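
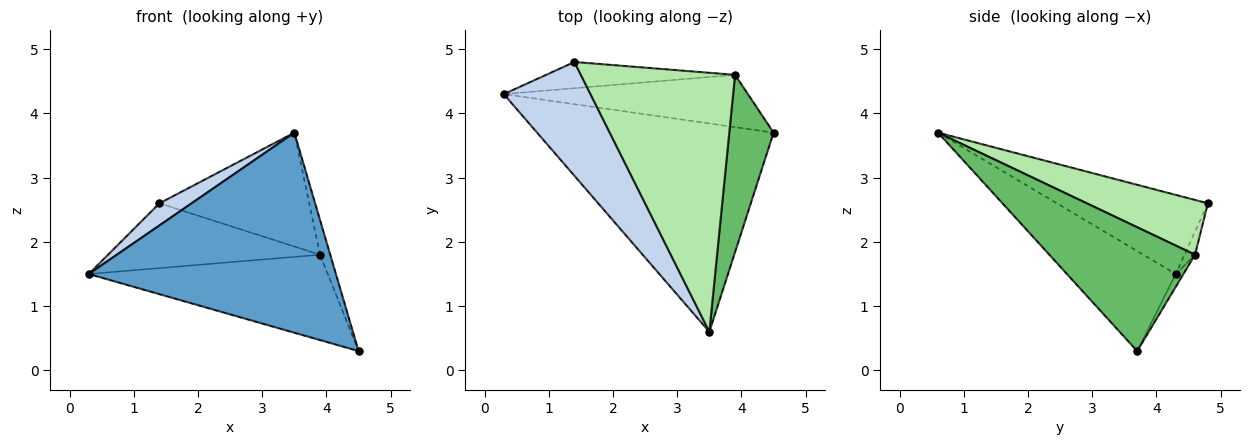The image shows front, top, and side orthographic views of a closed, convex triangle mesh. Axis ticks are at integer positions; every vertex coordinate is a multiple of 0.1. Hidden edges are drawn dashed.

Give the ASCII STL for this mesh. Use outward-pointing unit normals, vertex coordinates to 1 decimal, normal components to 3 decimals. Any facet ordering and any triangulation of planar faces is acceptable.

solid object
 facet normal -0.292 -0.663 -0.690
  outer loop
   vertex 3.5 0.6 3.7
   vertex 0.3 4.3 1.5
   vertex 4.5 3.7 0.3
  endloop
 endfacet
 facet normal -0.667 -0.142 0.731
  outer loop
   vertex 1.4 4.8 2.6
   vertex 0.3 4.3 1.5
   vertex 3.5 0.6 3.7
  endloop
 endfacet
 facet normal -0.027 0.852 -0.522
  outer loop
   vertex 3.9 4.6 1.8
   vertex 4.5 3.7 0.3
   vertex 0.3 4.3 1.5
  endloop
 endfacet
 facet normal -0.046 0.926 -0.375
  outer loop
   vertex 3.9 4.6 1.8
   vertex 0.3 4.3 1.5
   vertex 1.4 4.8 2.6
  endloop
 endfacet
 facet normal 0.939 0.066 0.336
  outer loop
   vertex 3.9 4.6 1.8
   vertex 3.5 0.6 3.7
   vertex 4.5 3.7 0.3
  endloop
 endfacet
 facet normal 0.309 0.383 0.871
  outer loop
   vertex 3.9 4.6 1.8
   vertex 1.4 4.8 2.6
   vertex 3.5 0.6 3.7
  endloop
 endfacet
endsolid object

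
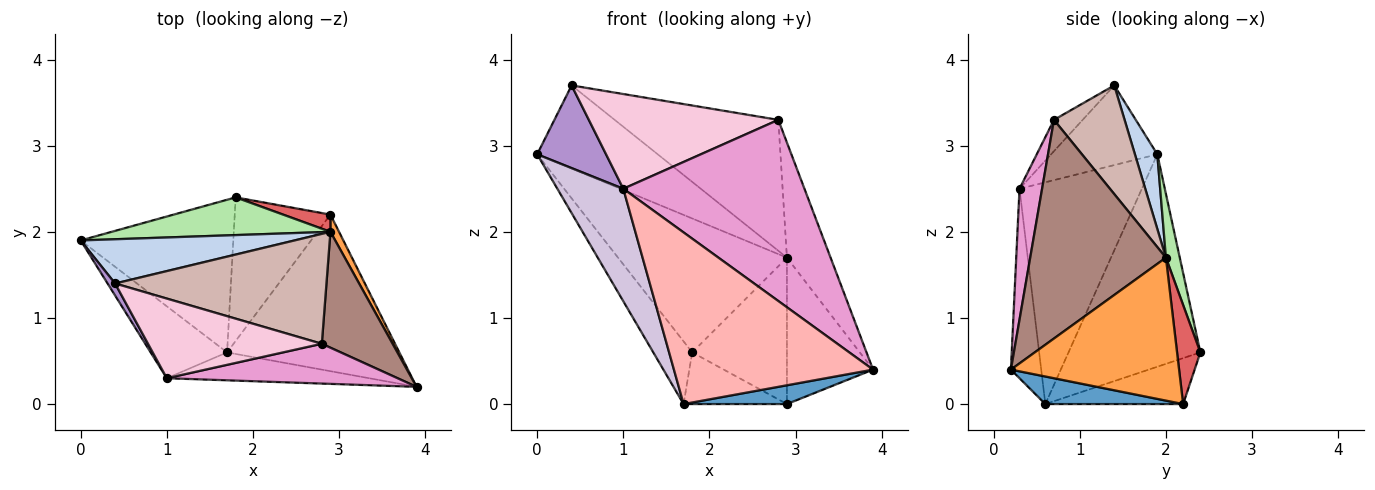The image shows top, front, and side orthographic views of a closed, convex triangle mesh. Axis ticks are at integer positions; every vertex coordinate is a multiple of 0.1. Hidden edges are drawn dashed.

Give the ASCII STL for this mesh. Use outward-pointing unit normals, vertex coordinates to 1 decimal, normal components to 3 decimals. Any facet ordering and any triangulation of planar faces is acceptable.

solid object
 facet normal 0.157 -0.118 -0.981
  outer loop
   vertex 1.7 0.6 0.0
   vertex 2.9 2.2 0.0
   vertex 3.9 0.2 0.4
  endloop
 endfacet
 facet normal 0.162 0.871 0.464
  outer loop
   vertex 2.9 2.0 1.7
   vertex 0.0 1.9 2.9
   vertex 0.4 1.4 3.7
  endloop
 endfacet
 facet normal 0.889 0.455 0.054
  outer loop
   vertex 2.9 2.0 1.7
   vertex 3.9 0.2 0.4
   vertex 2.9 2.2 0.0
  endloop
 endfacet
 facet normal -0.790 0.233 -0.567
  outer loop
   vertex 1.8 2.4 0.6
   vertex 1.7 0.6 0.0
   vertex 0.0 1.9 2.9
  endloop
 endfacet
 facet normal -0.412 0.309 -0.857
  outer loop
   vertex 1.8 2.4 0.6
   vertex 2.9 2.2 0.0
   vertex 1.7 0.6 0.0
  endloop
 endfacet
 facet normal 0.079 0.960 0.270
  outer loop
   vertex 1.8 2.4 0.6
   vertex 0.0 1.9 2.9
   vertex 2.9 2.0 1.7
  endloop
 endfacet
 facet normal 0.237 0.965 0.114
  outer loop
   vertex 1.8 2.4 0.6
   vertex 2.9 2.0 1.7
   vertex 2.9 2.2 0.0
  endloop
 endfacet
 facet normal -0.149 -0.976 -0.159
  outer loop
   vertex 1.0 0.3 2.5
   vertex 1.7 0.6 0.0
   vertex 3.9 0.2 0.4
  endloop
 endfacet
 facet normal -0.836 -0.542 0.079
  outer loop
   vertex 1.0 0.3 2.5
   vertex 0.4 1.4 3.7
   vertex 0.0 1.9 2.9
  endloop
 endfacet
 facet normal -0.842 -0.454 -0.290
  outer loop
   vertex 1.0 0.3 2.5
   vertex 0.0 1.9 2.9
   vertex 1.7 0.6 0.0
  endloop
 endfacet
 facet normal 0.910 0.293 0.295
  outer loop
   vertex 2.8 0.7 3.3
   vertex 3.9 0.2 0.4
   vertex 2.9 2.0 1.7
  endloop
 endfacet
 facet normal 0.314 0.727 0.610
  outer loop
   vertex 2.8 0.7 3.3
   vertex 2.9 2.0 1.7
   vertex 0.4 1.4 3.7
  endloop
 endfacet
 facet normal 0.121 -0.970 0.213
  outer loop
   vertex 2.8 0.7 3.3
   vertex 1.0 0.3 2.5
   vertex 3.9 0.2 0.4
  endloop
 endfacet
 facet normal -0.115 -0.760 0.639
  outer loop
   vertex 2.8 0.7 3.3
   vertex 0.4 1.4 3.7
   vertex 1.0 0.3 2.5
  endloop
 endfacet
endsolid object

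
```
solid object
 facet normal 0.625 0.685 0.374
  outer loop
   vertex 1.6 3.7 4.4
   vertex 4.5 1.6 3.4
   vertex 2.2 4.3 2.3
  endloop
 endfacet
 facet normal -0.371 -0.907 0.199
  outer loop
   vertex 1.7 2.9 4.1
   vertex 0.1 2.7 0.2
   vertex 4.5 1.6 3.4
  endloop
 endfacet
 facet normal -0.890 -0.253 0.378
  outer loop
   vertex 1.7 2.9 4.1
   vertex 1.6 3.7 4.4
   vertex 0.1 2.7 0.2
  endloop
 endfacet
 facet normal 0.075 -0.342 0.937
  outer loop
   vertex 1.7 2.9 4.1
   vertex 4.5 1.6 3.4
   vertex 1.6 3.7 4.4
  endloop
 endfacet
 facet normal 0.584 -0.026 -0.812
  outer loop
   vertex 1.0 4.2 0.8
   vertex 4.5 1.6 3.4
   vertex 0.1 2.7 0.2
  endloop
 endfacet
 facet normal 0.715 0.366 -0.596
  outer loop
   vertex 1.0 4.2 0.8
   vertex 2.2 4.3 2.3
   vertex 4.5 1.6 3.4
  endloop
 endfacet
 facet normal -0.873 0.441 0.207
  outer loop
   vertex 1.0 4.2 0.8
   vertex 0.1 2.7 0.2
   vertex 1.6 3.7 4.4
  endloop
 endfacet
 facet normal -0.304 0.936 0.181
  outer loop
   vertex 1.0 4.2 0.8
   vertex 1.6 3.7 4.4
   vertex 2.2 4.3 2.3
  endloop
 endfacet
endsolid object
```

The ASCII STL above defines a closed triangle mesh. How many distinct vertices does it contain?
6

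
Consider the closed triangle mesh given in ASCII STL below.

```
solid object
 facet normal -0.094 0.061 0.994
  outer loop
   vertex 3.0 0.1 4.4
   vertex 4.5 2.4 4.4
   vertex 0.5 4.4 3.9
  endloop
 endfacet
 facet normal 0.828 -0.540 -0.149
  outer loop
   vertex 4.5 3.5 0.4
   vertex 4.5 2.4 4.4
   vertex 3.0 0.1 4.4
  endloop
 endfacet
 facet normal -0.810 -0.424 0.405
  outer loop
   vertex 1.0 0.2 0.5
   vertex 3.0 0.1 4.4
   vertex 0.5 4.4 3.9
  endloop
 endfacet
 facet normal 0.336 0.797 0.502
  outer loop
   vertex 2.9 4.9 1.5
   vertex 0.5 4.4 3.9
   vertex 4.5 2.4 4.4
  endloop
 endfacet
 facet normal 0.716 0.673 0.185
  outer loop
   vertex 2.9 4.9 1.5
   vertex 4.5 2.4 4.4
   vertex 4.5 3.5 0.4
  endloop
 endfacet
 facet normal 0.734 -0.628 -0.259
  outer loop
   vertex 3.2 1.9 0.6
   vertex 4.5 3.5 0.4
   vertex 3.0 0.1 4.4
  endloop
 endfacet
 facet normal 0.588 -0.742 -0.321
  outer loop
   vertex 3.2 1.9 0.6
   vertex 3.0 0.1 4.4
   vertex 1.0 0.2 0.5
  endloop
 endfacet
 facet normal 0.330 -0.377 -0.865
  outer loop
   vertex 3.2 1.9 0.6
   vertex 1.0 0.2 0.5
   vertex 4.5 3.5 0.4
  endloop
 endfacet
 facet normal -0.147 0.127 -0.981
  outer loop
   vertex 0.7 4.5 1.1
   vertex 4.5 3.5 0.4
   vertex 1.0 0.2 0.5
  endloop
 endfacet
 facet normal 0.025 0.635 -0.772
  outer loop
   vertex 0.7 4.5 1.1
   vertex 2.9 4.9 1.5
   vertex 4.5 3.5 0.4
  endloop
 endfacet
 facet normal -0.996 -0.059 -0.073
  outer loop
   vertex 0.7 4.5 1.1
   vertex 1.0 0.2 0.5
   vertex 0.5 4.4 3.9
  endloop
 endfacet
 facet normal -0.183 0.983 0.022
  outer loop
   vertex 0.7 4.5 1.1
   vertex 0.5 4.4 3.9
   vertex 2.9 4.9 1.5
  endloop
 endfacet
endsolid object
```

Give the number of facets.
12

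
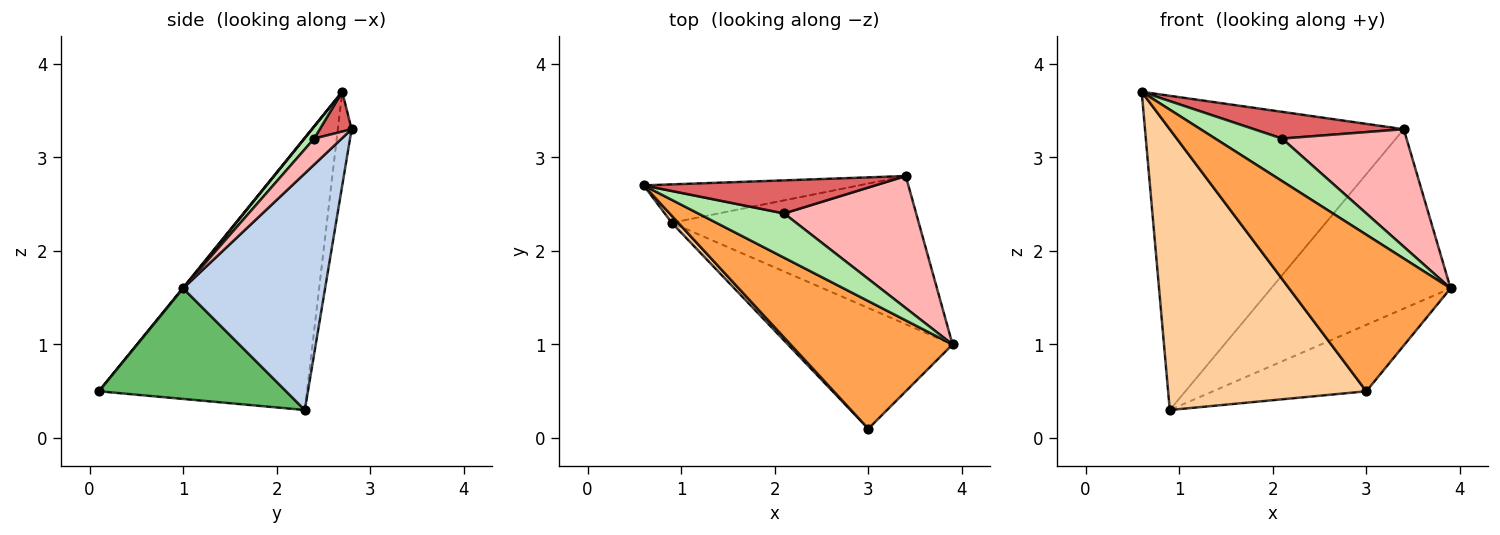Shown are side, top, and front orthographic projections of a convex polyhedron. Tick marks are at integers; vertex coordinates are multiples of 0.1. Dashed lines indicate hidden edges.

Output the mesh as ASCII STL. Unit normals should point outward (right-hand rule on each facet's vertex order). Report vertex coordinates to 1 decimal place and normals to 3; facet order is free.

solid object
 facet normal -0.053 0.991 -0.121
  outer loop
   vertex 0.9 2.3 0.3
   vertex 0.6 2.7 3.7
   vertex 3.4 2.8 3.3
  endloop
 endfacet
 facet normal 0.521 0.658 -0.544
  outer loop
   vertex 0.9 2.3 0.3
   vertex 3.4 2.8 3.3
   vertex 3.9 1.0 1.6
  endloop
 endfacet
 facet normal 0.003 -0.775 0.632
  outer loop
   vertex 3.0 0.1 0.5
   vertex 3.9 1.0 1.6
   vertex 0.6 2.7 3.7
  endloop
 endfacet
 facet normal -0.724 -0.690 0.017
  outer loop
   vertex 3.0 0.1 0.5
   vertex 0.6 2.7 3.7
   vertex 0.9 2.3 0.3
  endloop
 endfacet
 facet normal 0.507 0.416 -0.755
  outer loop
   vertex 3.0 0.1 0.5
   vertex 0.9 2.3 0.3
   vertex 3.9 1.0 1.6
  endloop
 endfacet
 facet normal 0.101 -0.690 0.717
  outer loop
   vertex 2.1 2.4 3.2
   vertex 0.6 2.7 3.7
   vertex 3.9 1.0 1.6
  endloop
 endfacet
 facet normal 0.132 -0.623 0.771
  outer loop
   vertex 2.1 2.4 3.2
   vertex 3.4 2.8 3.3
   vertex 0.6 2.7 3.7
  endloop
 endfacet
 facet normal 0.145 -0.658 0.739
  outer loop
   vertex 2.1 2.4 3.2
   vertex 3.9 1.0 1.6
   vertex 3.4 2.8 3.3
  endloop
 endfacet
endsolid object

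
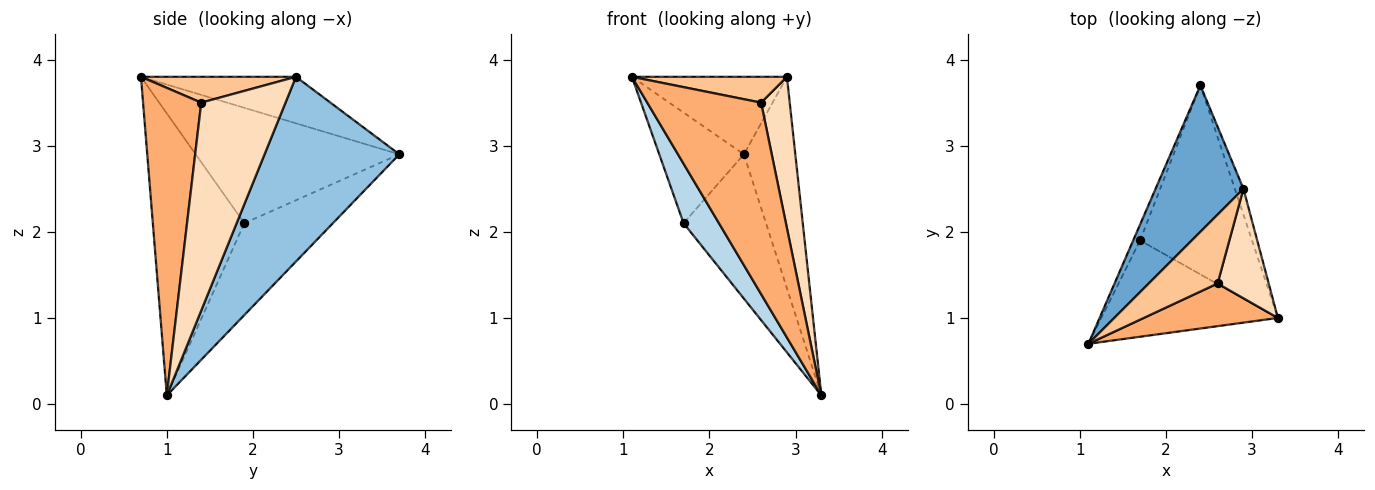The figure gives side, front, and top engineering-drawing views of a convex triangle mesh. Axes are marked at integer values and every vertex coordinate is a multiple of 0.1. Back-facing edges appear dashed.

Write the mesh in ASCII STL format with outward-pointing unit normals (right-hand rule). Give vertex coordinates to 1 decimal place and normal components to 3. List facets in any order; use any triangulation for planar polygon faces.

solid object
 facet normal -0.424 0.424 0.800
  outer loop
   vertex 2.9 2.5 3.8
   vertex 2.4 3.7 2.9
   vertex 1.1 0.7 3.8
  endloop
 endfacet
 facet normal 0.933 0.356 -0.044
  outer loop
   vertex 2.9 2.5 3.8
   vertex 3.3 1.0 0.1
   vertex 2.4 3.7 2.9
  endloop
 endfacet
 facet normal -0.805 -0.312 -0.504
  outer loop
   vertex 1.7 1.9 2.1
   vertex 3.3 1.0 0.1
   vertex 1.1 0.7 3.8
  endloop
 endfacet
 facet normal -0.922 0.383 -0.055
  outer loop
   vertex 1.7 1.9 2.1
   vertex 1.1 0.7 3.8
   vertex 2.4 3.7 2.9
  endloop
 endfacet
 facet normal -0.546 0.508 -0.666
  outer loop
   vertex 1.7 1.9 2.1
   vertex 2.4 3.7 2.9
   vertex 3.3 1.0 0.1
  endloop
 endfacet
 facet normal 0.446 -0.873 0.195
  outer loop
   vertex 2.6 1.4 3.5
   vertex 1.1 0.7 3.8
   vertex 3.3 1.0 0.1
  endloop
 endfacet
 facet normal 0.331 -0.331 0.883
  outer loop
   vertex 2.6 1.4 3.5
   vertex 2.9 2.5 3.8
   vertex 1.1 0.7 3.8
  endloop
 endfacet
 facet normal 0.922 -0.313 0.227
  outer loop
   vertex 2.6 1.4 3.5
   vertex 3.3 1.0 0.1
   vertex 2.9 2.5 3.8
  endloop
 endfacet
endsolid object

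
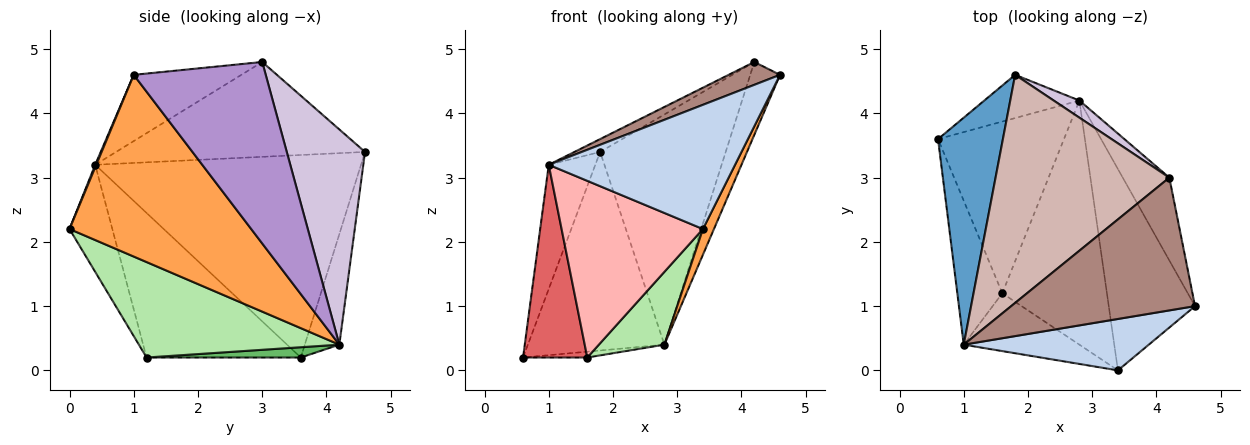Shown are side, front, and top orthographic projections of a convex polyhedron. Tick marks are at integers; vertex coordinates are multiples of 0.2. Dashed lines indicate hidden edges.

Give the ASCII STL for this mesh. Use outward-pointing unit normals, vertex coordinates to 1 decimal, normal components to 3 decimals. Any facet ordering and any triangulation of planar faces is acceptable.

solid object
 facet normal -0.939 0.165 0.301
  outer loop
   vertex 1.0 0.4 3.2
   vertex 1.8 4.6 3.4
   vertex 0.6 3.6 0.2
  endloop
 endfacet
 facet normal 0.005 -0.924 0.382
  outer loop
   vertex 1.0 0.4 3.2
   vertex 3.4 0.0 2.2
   vertex 4.6 1.0 4.6
  endloop
 endfacet
 facet normal 0.902 -0.055 -0.428
  outer loop
   vertex 2.8 4.2 0.4
   vertex 4.6 1.0 4.6
   vertex 3.4 0.0 2.2
  endloop
 endfacet
 facet normal -0.240 0.949 -0.206
  outer loop
   vertex 2.8 4.2 0.4
   vertex 0.6 3.6 0.2
   vertex 1.8 4.6 3.4
  endloop
 endfacet
 facet normal 0.081 0.034 -0.996
  outer loop
   vertex 1.6 1.2 0.2
   vertex 0.6 3.6 0.2
   vertex 2.8 4.2 0.4
  endloop
 endfacet
 facet normal 0.658 -0.215 -0.721
  outer loop
   vertex 1.6 1.2 0.2
   vertex 2.8 4.2 0.4
   vertex 3.4 0.0 2.2
  endloop
 endfacet
 facet normal -0.887 -0.370 -0.276
  outer loop
   vertex 1.6 1.2 0.2
   vertex 1.0 0.4 3.2
   vertex 0.6 3.6 0.2
  endloop
 endfacet
 facet normal -0.277 -0.913 -0.299
  outer loop
   vertex 1.6 1.2 0.2
   vertex 3.4 0.0 2.2
   vertex 1.0 0.4 3.2
  endloop
 endfacet
 facet normal 0.946 0.214 -0.243
  outer loop
   vertex 4.2 3.0 4.8
   vertex 4.6 1.0 4.6
   vertex 2.8 4.2 0.4
  endloop
 endfacet
 facet normal 0.528 0.847 0.063
  outer loop
   vertex 4.2 3.0 4.8
   vertex 2.8 4.2 0.4
   vertex 1.8 4.6 3.4
  endloop
 endfacet
 facet normal -0.335 -0.160 0.929
  outer loop
   vertex 4.2 3.0 4.8
   vertex 1.0 0.4 3.2
   vertex 4.6 1.0 4.6
  endloop
 endfacet
 facet normal -0.478 0.049 0.877
  outer loop
   vertex 4.2 3.0 4.8
   vertex 1.8 4.6 3.4
   vertex 1.0 0.4 3.2
  endloop
 endfacet
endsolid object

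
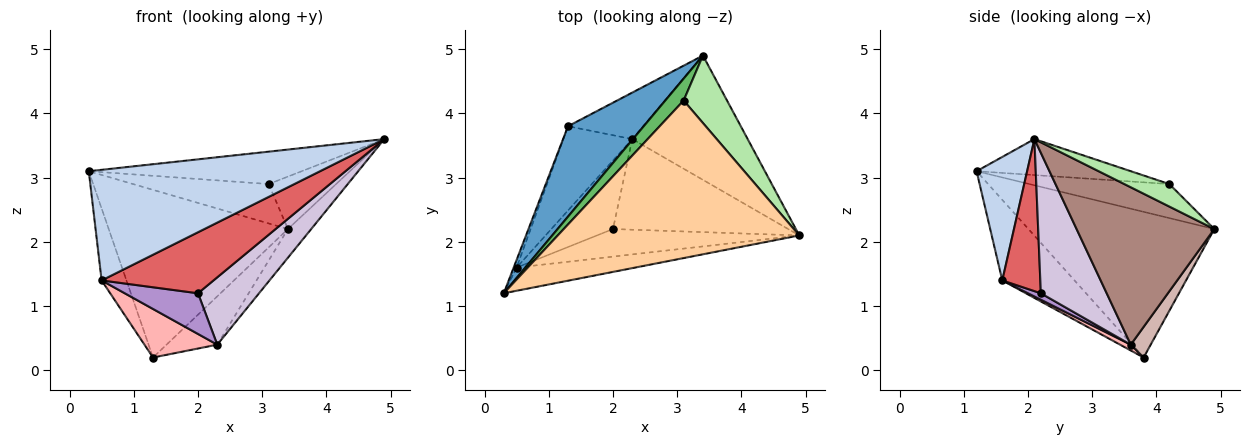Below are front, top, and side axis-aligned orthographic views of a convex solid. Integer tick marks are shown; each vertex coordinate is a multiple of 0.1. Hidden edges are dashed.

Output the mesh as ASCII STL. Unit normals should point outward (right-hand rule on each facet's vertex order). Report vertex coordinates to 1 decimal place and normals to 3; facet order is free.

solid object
 facet normal -0.674 0.650 0.350
  outer loop
   vertex 1.3 3.8 0.2
   vertex 0.3 1.2 3.1
   vertex 3.4 4.9 2.2
  endloop
 endfacet
 facet normal 0.209 -0.957 -0.201
  outer loop
   vertex 0.5 1.6 1.4
   vertex 4.9 2.1 3.6
   vertex 0.3 1.2 3.1
  endloop
 endfacet
 facet normal -0.945 0.325 -0.035
  outer loop
   vertex 0.5 1.6 1.4
   vertex 0.3 1.2 3.1
   vertex 1.3 3.8 0.2
  endloop
 endfacet
 facet normal -0.144 0.199 0.969
  outer loop
   vertex 3.1 4.2 2.9
   vertex 0.3 1.2 3.1
   vertex 4.9 2.1 3.6
  endloop
 endfacet
 facet normal -0.669 0.649 0.362
  outer loop
   vertex 3.1 4.2 2.9
   vertex 3.4 4.9 2.2
   vertex 0.3 1.2 3.1
  endloop
 endfacet
 facet normal 0.379 0.568 0.731
  outer loop
   vertex 3.1 4.2 2.9
   vertex 4.9 2.1 3.6
   vertex 3.4 4.9 2.2
  endloop
 endfacet
 facet normal 0.296 -0.870 -0.394
  outer loop
   vertex 2.0 2.2 1.2
   vertex 4.9 2.1 3.6
   vertex 0.5 1.6 1.4
  endloop
 endfacet
 facet normal 0.073 -0.498 -0.864
  outer loop
   vertex 2.3 3.6 0.4
   vertex 0.5 1.6 1.4
   vertex 1.3 3.8 0.2
  endloop
 endfacet
 facet normal 0.089 -0.509 -0.856
  outer loop
   vertex 2.3 3.6 0.4
   vertex 2.0 2.2 1.2
   vertex 0.5 1.6 1.4
  endloop
 endfacet
 facet normal 0.541 -0.502 -0.675
  outer loop
   vertex 2.3 3.6 0.4
   vertex 4.9 2.1 3.6
   vertex 2.0 2.2 1.2
  endloop
 endfacet
 facet normal 0.799 0.135 -0.586
  outer loop
   vertex 2.3 3.6 0.4
   vertex 3.4 4.9 2.2
   vertex 4.9 2.1 3.6
  endloop
 endfacet
 facet normal 0.272 0.693 -0.667
  outer loop
   vertex 2.3 3.6 0.4
   vertex 1.3 3.8 0.2
   vertex 3.4 4.9 2.2
  endloop
 endfacet
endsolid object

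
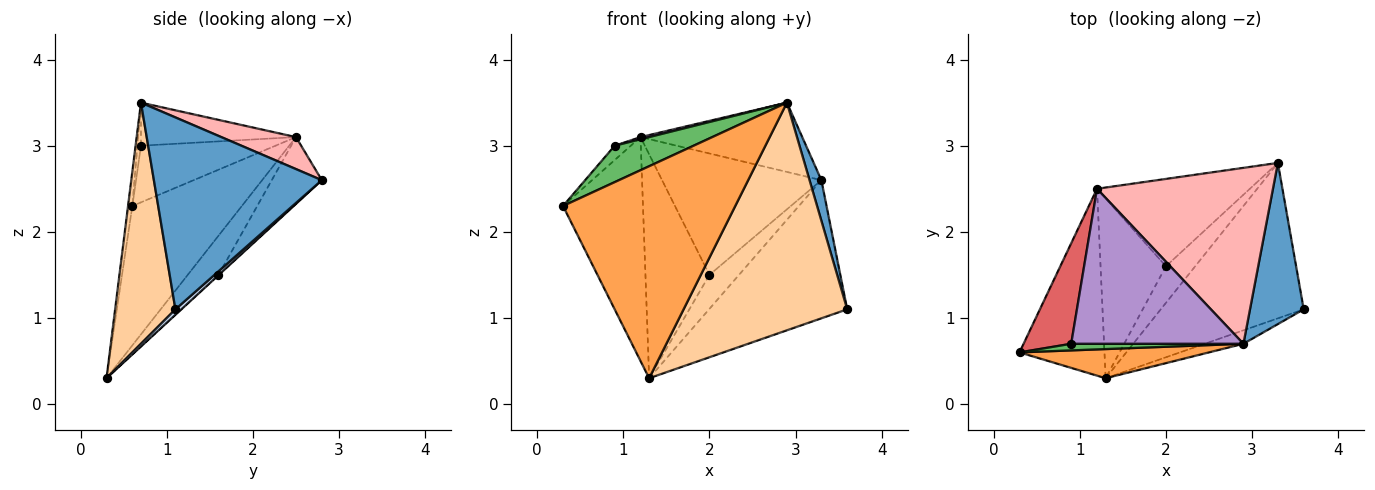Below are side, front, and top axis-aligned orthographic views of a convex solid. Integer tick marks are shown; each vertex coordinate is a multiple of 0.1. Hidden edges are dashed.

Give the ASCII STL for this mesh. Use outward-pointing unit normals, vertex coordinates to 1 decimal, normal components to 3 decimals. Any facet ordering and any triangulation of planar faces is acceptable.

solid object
 facet normal 0.961 -0.068 0.269
  outer loop
   vertex 2.9 0.7 3.5
   vertex 3.6 1.1 1.1
   vertex 3.3 2.8 2.6
  endloop
 endfacet
 facet normal 0.029 0.664 -0.747
  outer loop
   vertex 1.3 0.3 0.3
   vertex 3.3 2.8 2.6
   vertex 3.6 1.1 1.1
  endloop
 endfacet
 facet normal -0.025 -0.990 0.136
  outer loop
   vertex 1.3 0.3 0.3
   vertex 2.9 0.7 3.5
   vertex 0.3 0.6 2.3
  endloop
 endfacet
 facet normal 0.345 -0.937 -0.055
  outer loop
   vertex 1.3 0.3 0.3
   vertex 3.6 1.1 1.1
   vertex 2.9 0.7 3.5
  endloop
 endfacet
 facet normal -0.045 -0.983 0.179
  outer loop
   vertex 0.9 0.7 3.0
   vertex 0.3 0.6 2.3
   vertex 2.9 0.7 3.5
  endloop
 endfacet
 facet normal -0.725 0.529 -0.442
  outer loop
   vertex 1.2 2.5 3.1
   vertex 1.3 0.3 0.3
   vertex 0.3 0.6 2.3
  endloop
 endfacet
 facet normal -0.762 0.091 0.640
  outer loop
   vertex 1.2 2.5 3.1
   vertex 0.3 0.6 2.3
   vertex 0.9 0.7 3.0
  endloop
 endfacet
 facet normal 0.167 0.361 0.917
  outer loop
   vertex 1.2 2.5 3.1
   vertex 2.9 0.7 3.5
   vertex 3.3 2.8 2.6
  endloop
 endfacet
 facet normal -0.243 -0.013 0.970
  outer loop
   vertex 1.2 2.5 3.1
   vertex 0.9 0.7 3.0
   vertex 2.9 0.7 3.5
  endloop
 endfacet
 facet normal -0.009 0.681 -0.732
  outer loop
   vertex 2.0 1.6 1.5
   vertex 3.3 2.8 2.6
   vertex 1.3 0.3 0.3
  endloop
 endfacet
 facet normal -0.247 0.787 -0.566
  outer loop
   vertex 2.0 1.6 1.5
   vertex 1.2 2.5 3.1
   vertex 3.3 2.8 2.6
  endloop
 endfacet
 facet normal -0.351 0.730 -0.586
  outer loop
   vertex 2.0 1.6 1.5
   vertex 1.3 0.3 0.3
   vertex 1.2 2.5 3.1
  endloop
 endfacet
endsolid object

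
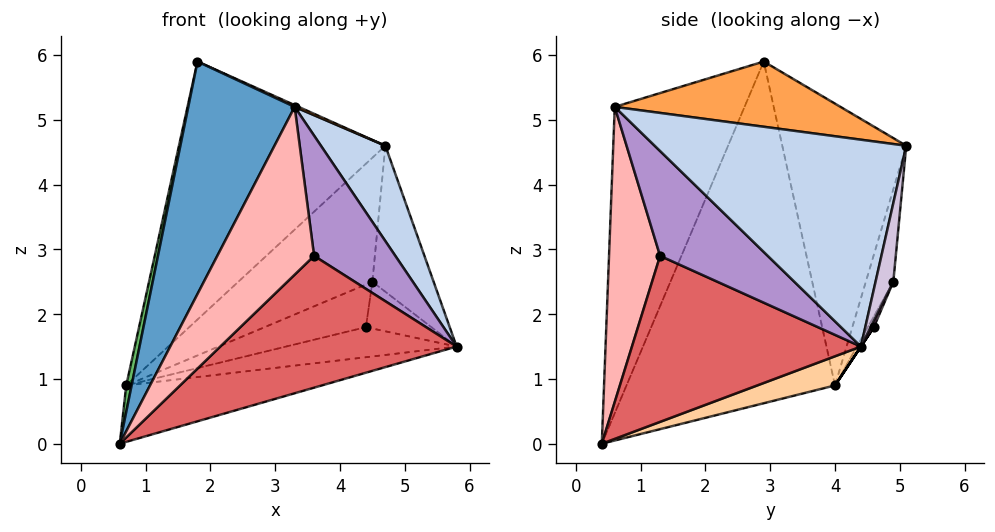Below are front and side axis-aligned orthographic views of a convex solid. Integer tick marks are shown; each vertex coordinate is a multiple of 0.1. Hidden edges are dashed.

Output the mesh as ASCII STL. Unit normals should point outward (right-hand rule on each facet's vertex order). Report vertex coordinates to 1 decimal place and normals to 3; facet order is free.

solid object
 facet normal -0.711 -0.583 0.392
  outer loop
   vertex 3.3 0.6 5.2
   vertex 1.8 2.9 5.9
   vertex 0.6 0.4 0.0
  endloop
 endfacet
 facet normal 0.900 -0.230 0.371
  outer loop
   vertex 3.3 0.6 5.2
   vertex 5.8 4.4 1.5
   vertex 4.7 5.1 4.6
  endloop
 endfacet
 facet normal 0.414 -0.007 0.910
  outer loop
   vertex 3.3 0.6 5.2
   vertex 4.7 5.1 4.6
   vertex 1.8 2.9 5.9
  endloop
 endfacet
 facet normal 0.095 0.239 -0.966
  outer loop
   vertex 0.7 4.0 0.9
   vertex 5.8 4.4 1.5
   vertex 0.6 0.4 0.0
  endloop
 endfacet
 facet normal -0.977 -0.025 0.209
  outer loop
   vertex 0.7 4.0 0.9
   vertex 0.6 0.4 0.0
   vertex 1.8 2.9 5.9
  endloop
 endfacet
 facet normal -0.493 0.821 0.289
  outer loop
   vertex 0.7 4.0 0.9
   vertex 1.8 2.9 5.9
   vertex 4.7 5.1 4.6
  endloop
 endfacet
 facet normal 0.623 -0.643 -0.445
  outer loop
   vertex 3.6 1.3 2.9
   vertex 0.6 0.4 0.0
   vertex 5.8 4.4 1.5
  endloop
 endfacet
 facet normal 0.457 -0.866 -0.204
  outer loop
   vertex 3.6 1.3 2.9
   vertex 3.3 0.6 5.2
   vertex 0.6 0.4 0.0
  endloop
 endfacet
 facet normal 0.796 -0.600 -0.079
  outer loop
   vertex 3.6 1.3 2.9
   vertex 5.8 4.4 1.5
   vertex 3.3 0.6 5.2
  endloop
 endfacet
 facet normal 0.277 0.954 -0.117
  outer loop
   vertex 4.5 4.9 2.5
   vertex 4.7 5.1 4.6
   vertex 5.8 4.4 1.5
  endloop
 endfacet
 facet normal -0.200 0.977 -0.074
  outer loop
   vertex 4.5 4.9 2.5
   vertex 0.7 4.0 0.9
   vertex 4.7 5.1 4.6
  endloop
 endfacet
 facet normal 0.000 0.832 -0.555
  outer loop
   vertex 4.4 4.6 1.8
   vertex 5.8 4.4 1.5
   vertex 0.7 4.0 0.9
  endloop
 endfacet
 facet normal 0.045 0.916 -0.399
  outer loop
   vertex 4.4 4.6 1.8
   vertex 4.5 4.9 2.5
   vertex 5.8 4.4 1.5
  endloop
 endfacet
 facet normal -0.055 0.921 -0.387
  outer loop
   vertex 4.4 4.6 1.8
   vertex 0.7 4.0 0.9
   vertex 4.5 4.9 2.5
  endloop
 endfacet
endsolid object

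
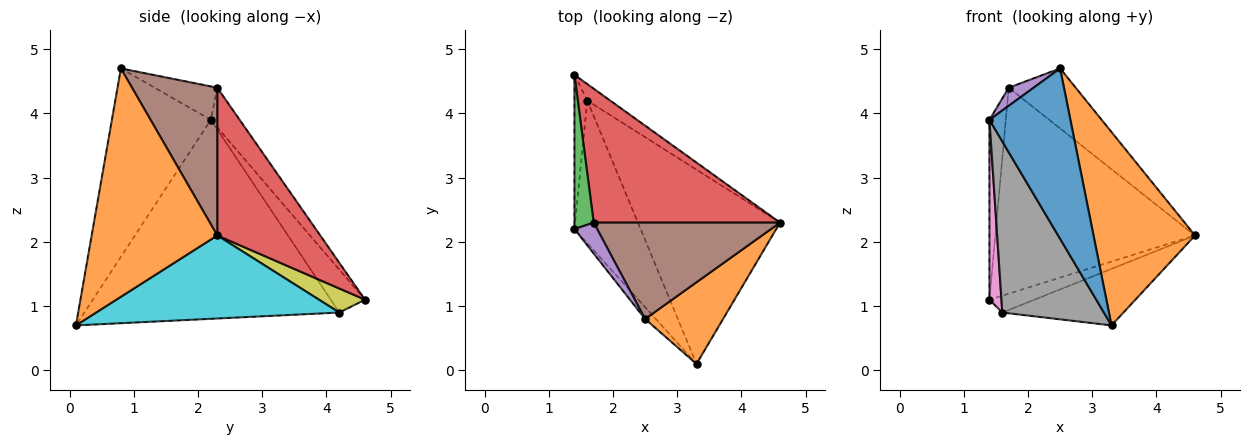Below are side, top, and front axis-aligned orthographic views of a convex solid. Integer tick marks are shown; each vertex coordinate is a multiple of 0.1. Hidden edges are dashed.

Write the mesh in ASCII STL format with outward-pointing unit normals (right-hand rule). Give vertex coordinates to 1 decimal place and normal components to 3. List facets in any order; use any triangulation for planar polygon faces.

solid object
 facet normal -0.773 -0.633 -0.044
  outer loop
   vertex 2.5 0.8 4.7
   vertex 1.4 2.2 3.9
   vertex 3.3 0.1 0.7
  endloop
 endfacet
 facet normal 0.752 -0.608 0.257
  outer loop
   vertex 2.5 0.8 4.7
   vertex 3.3 0.1 0.7
   vertex 4.6 2.3 2.1
  endloop
 endfacet
 facet normal -0.801 0.455 0.390
  outer loop
   vertex 1.7 2.3 4.4
   vertex 1.4 4.6 1.1
   vertex 1.4 2.2 3.9
  endloop
 endfacet
 facet normal 0.397 0.770 0.500
  outer loop
   vertex 1.7 2.3 4.4
   vertex 4.6 2.3 2.1
   vertex 1.4 4.6 1.1
  endloop
 endfacet
 facet normal -0.786 -0.312 0.534
  outer loop
   vertex 1.7 2.3 4.4
   vertex 1.4 2.2 3.9
   vertex 2.5 0.8 4.7
  endloop
 endfacet
 facet normal 0.558 0.439 0.704
  outer loop
   vertex 1.7 2.3 4.4
   vertex 2.5 0.8 4.7
   vertex 4.6 2.3 2.1
  endloop
 endfacet
 facet normal -0.908 -0.318 -0.272
  outer loop
   vertex 1.6 4.2 0.9
   vertex 1.4 2.2 3.9
   vertex 1.4 4.6 1.1
  endloop
 endfacet
 facet normal -0.888 -0.354 -0.295
  outer loop
   vertex 1.6 4.2 0.9
   vertex 3.3 0.1 0.7
   vertex 1.4 2.2 3.9
  endloop
 endfacet
 facet normal 0.591 0.577 -0.563
  outer loop
   vertex 1.6 4.2 0.9
   vertex 1.4 4.6 1.1
   vertex 4.6 2.3 2.1
  endloop
 endfacet
 facet normal 0.489 0.244 -0.837
  outer loop
   vertex 1.6 4.2 0.9
   vertex 4.6 2.3 2.1
   vertex 3.3 0.1 0.7
  endloop
 endfacet
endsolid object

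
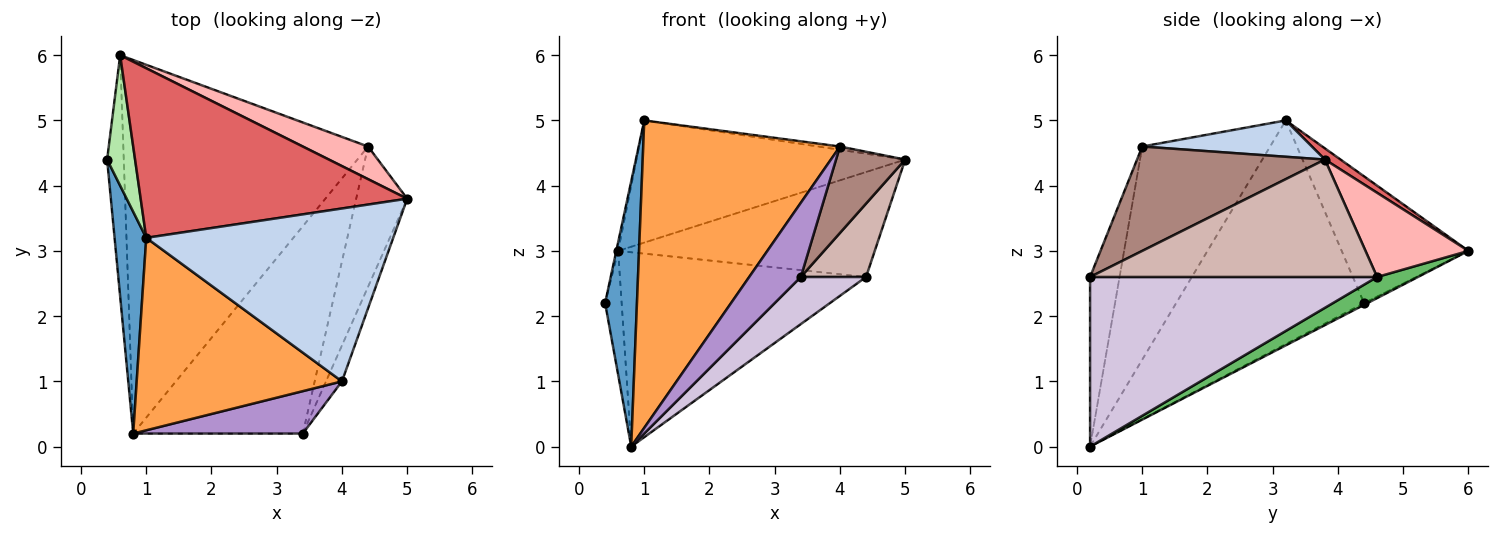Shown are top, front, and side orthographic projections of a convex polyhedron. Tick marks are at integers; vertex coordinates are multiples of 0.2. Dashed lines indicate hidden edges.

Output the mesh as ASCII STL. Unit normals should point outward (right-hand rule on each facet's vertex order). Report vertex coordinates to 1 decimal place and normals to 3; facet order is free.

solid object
 facet normal -0.976 -0.165 0.138
  outer loop
   vertex 1.0 3.2 5.0
   vertex 0.4 4.4 2.2
   vertex 0.8 0.2 0.0
  endloop
 endfacet
 facet normal 0.146 0.019 0.989
  outer loop
   vertex 4.0 1.0 4.6
   vertex 5.0 3.8 4.4
   vertex 1.0 3.2 5.0
  endloop
 endfacet
 facet normal -0.482 -0.742 0.465
  outer loop
   vertex 4.0 1.0 4.6
   vertex 1.0 3.2 5.0
   vertex 0.8 0.2 0.0
  endloop
 endfacet
 facet normal -0.096 0.455 -0.885
  outer loop
   vertex 0.6 6.0 3.0
   vertex 0.8 0.2 0.0
   vertex 0.4 4.4 2.2
  endloop
 endfacet
 facet normal 0.076 0.460 -0.885
  outer loop
   vertex 0.6 6.0 3.0
   vertex 4.4 4.6 2.6
   vertex 0.8 0.2 0.0
  endloop
 endfacet
 facet normal -0.976 0.014 0.215
  outer loop
   vertex 0.6 6.0 3.0
   vertex 0.4 4.4 2.2
   vertex 1.0 3.2 5.0
  endloop
 endfacet
 facet normal 0.034 0.584 0.811
  outer loop
   vertex 0.6 6.0 3.0
   vertex 1.0 3.2 5.0
   vertex 5.0 3.8 4.4
  endloop
 endfacet
 facet normal 0.358 0.892 0.277
  outer loop
   vertex 0.6 6.0 3.0
   vertex 5.0 3.8 4.4
   vertex 4.4 4.6 2.6
  endloop
 endfacet
 facet normal -0.444 -0.778 0.444
  outer loop
   vertex 3.4 0.2 2.6
   vertex 4.0 1.0 4.6
   vertex 0.8 0.2 0.0
  endloop
 endfacet
 facet normal 0.698 -0.159 -0.698
  outer loop
   vertex 3.4 0.2 2.6
   vertex 0.8 0.2 0.0
   vertex 4.4 4.6 2.6
  endloop
 endfacet
 facet normal 0.929 -0.342 -0.142
  outer loop
   vertex 3.4 0.2 2.6
   vertex 5.0 3.8 4.4
   vertex 4.0 1.0 4.6
  endloop
 endfacet
 facet normal 0.898 -0.204 -0.390
  outer loop
   vertex 3.4 0.2 2.6
   vertex 4.4 4.6 2.6
   vertex 5.0 3.8 4.4
  endloop
 endfacet
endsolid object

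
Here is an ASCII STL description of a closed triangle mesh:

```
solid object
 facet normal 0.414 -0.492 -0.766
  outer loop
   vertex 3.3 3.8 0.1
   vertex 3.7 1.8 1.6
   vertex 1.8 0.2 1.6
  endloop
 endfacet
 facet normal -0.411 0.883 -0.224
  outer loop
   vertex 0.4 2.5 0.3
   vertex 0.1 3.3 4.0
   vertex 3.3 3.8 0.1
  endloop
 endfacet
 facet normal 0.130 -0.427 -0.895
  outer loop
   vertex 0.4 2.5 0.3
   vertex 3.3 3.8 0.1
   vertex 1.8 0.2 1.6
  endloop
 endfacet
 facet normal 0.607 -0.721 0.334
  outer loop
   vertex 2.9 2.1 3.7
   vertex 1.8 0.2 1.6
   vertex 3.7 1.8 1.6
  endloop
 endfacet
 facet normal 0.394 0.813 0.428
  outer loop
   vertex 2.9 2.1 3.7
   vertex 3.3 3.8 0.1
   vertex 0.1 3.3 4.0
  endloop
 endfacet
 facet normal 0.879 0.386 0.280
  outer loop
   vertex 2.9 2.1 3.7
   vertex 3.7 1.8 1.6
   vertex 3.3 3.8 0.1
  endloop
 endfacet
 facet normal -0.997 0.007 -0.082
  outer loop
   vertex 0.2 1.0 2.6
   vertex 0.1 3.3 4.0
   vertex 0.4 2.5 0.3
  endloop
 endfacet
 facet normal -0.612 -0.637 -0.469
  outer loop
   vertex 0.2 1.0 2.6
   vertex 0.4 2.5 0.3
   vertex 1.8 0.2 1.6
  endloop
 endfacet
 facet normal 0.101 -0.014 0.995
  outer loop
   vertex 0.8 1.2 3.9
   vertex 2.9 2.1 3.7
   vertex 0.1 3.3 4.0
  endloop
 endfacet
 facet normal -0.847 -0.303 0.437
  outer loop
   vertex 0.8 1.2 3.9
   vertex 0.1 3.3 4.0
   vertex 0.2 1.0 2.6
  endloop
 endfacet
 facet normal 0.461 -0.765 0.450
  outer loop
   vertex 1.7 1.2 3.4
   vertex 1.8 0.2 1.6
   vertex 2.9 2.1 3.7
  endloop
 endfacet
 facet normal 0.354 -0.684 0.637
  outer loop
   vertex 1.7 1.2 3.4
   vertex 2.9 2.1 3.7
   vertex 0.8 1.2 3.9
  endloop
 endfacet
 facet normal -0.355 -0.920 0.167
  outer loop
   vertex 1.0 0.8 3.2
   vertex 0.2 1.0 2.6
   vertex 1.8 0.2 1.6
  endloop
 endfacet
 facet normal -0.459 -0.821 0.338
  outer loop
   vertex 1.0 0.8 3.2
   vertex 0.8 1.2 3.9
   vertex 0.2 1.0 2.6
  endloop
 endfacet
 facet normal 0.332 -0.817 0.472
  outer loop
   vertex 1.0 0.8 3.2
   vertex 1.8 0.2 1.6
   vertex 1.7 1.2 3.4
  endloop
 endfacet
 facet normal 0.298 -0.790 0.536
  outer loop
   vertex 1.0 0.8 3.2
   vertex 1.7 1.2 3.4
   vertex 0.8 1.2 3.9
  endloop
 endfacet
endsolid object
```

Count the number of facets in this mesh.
16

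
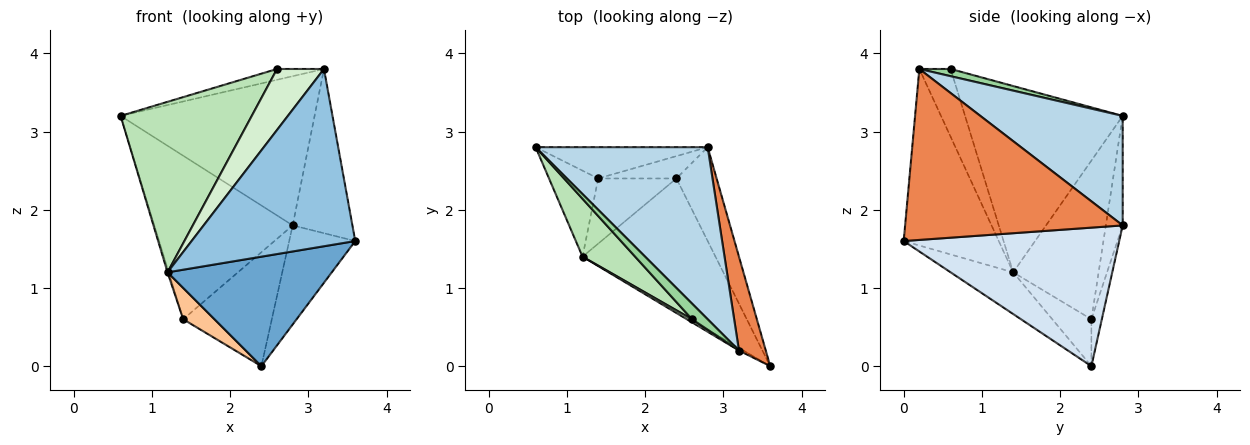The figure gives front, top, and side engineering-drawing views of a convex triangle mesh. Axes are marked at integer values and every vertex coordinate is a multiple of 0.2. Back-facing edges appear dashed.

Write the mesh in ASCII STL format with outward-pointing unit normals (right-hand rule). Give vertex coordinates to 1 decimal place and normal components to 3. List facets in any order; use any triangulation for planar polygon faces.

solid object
 facet normal -0.235 -0.618 -0.750
  outer loop
   vertex 1.2 1.4 1.2
   vertex 2.4 2.4 0.0
   vertex 3.6 0.0 1.6
  endloop
 endfacet
 facet normal -0.502 -0.865 -0.013
  outer loop
   vertex 1.2 1.4 1.2
   vertex 3.6 0.0 1.6
   vertex 3.2 0.2 3.8
  endloop
 endfacet
 facet normal 0.433 0.590 0.681
  outer loop
   vertex 2.8 2.8 1.8
   vertex 0.6 2.8 3.2
   vertex 3.2 0.2 3.8
  endloop
 endfacet
 facet normal 0.921 0.282 -0.267
  outer loop
   vertex 2.8 2.8 1.8
   vertex 3.6 0.0 1.6
   vertex 2.4 2.4 0.0
  endloop
 endfacet
 facet normal 0.953 0.262 0.150
  outer loop
   vertex 2.8 2.8 1.8
   vertex 3.2 0.2 3.8
   vertex 3.6 0.0 1.6
  endloop
 endfacet
 facet normal -0.955 0.013 -0.296
  outer loop
   vertex 1.4 2.4 0.6
   vertex 1.2 1.4 1.2
   vertex 0.6 2.8 3.2
  endloop
 endfacet
 facet normal -0.476 -0.381 -0.793
  outer loop
   vertex 1.4 2.4 0.6
   vertex 2.4 2.4 0.0
   vertex 1.2 1.4 1.2
  endloop
 endfacet
 facet normal -0.119 0.975 -0.187
  outer loop
   vertex 1.4 2.4 0.6
   vertex 0.6 2.8 3.2
   vertex 2.8 2.8 1.8
  endloop
 endfacet
 facet normal -0.115 0.975 -0.191
  outer loop
   vertex 1.4 2.4 0.6
   vertex 2.8 2.8 1.8
   vertex 2.4 2.4 0.0
  endloop
 endfacet
 facet normal 0.355 0.532 0.769
  outer loop
   vertex 2.6 0.6 3.8
   vertex 3.2 0.2 3.8
   vertex 0.6 2.8 3.2
  endloop
 endfacet
 facet normal -0.751 -0.625 0.212
  outer loop
   vertex 2.6 0.6 3.8
   vertex 0.6 2.8 3.2
   vertex 1.2 1.4 1.2
  endloop
 endfacet
 facet normal -0.554 -0.831 0.043
  outer loop
   vertex 2.6 0.6 3.8
   vertex 1.2 1.4 1.2
   vertex 3.2 0.2 3.8
  endloop
 endfacet
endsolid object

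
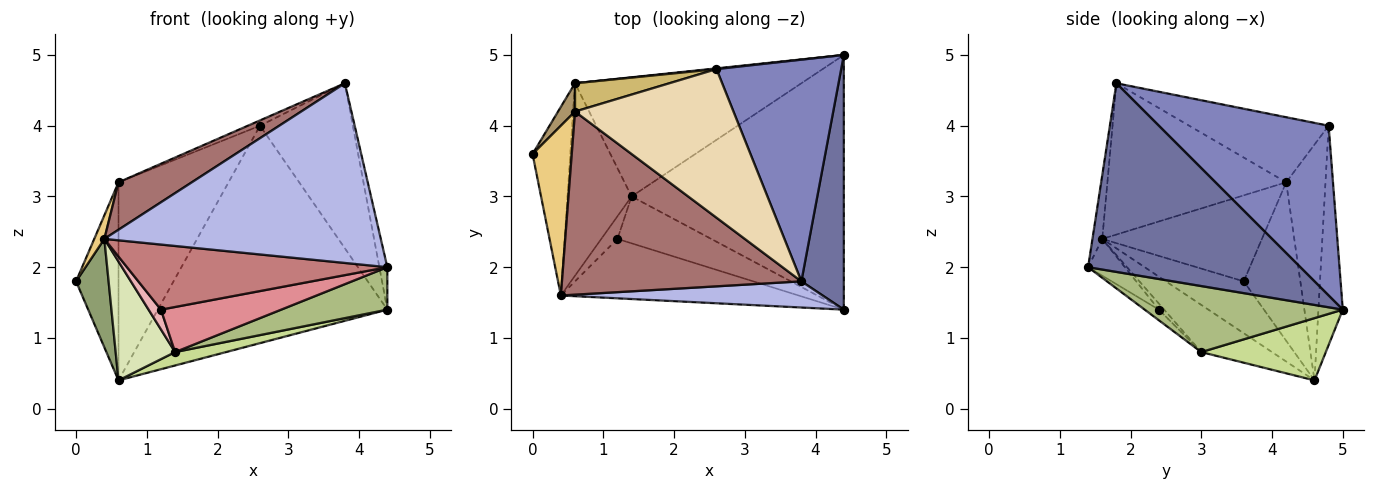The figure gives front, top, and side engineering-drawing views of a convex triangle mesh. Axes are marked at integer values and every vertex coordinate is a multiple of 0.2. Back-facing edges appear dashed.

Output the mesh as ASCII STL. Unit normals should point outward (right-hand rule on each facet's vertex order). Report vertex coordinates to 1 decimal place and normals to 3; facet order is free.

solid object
 facet normal 0.975 0.037 0.219
  outer loop
   vertex 3.8 1.8 4.6
   vertex 4.4 1.4 2.0
   vertex 4.4 5.0 1.4
  endloop
 endfacet
 facet normal 0.738 0.403 0.542
  outer loop
   vertex 2.6 4.8 4.0
   vertex 3.8 1.8 4.6
   vertex 4.4 5.0 1.4
  endloop
 endfacet
 facet normal -0.106 0.994 0.003
  outer loop
   vertex 0.6 4.6 0.4
   vertex 2.6 4.8 4.0
   vertex 4.4 5.0 1.4
  endloop
 endfacet
 facet normal -0.035 -0.989 0.144
  outer loop
   vertex 0.4 1.6 2.4
   vertex 4.4 1.4 2.0
   vertex 3.8 1.8 4.6
  endloop
 endfacet
 facet normal -0.766 -0.320 -0.557
  outer loop
   vertex 0.4 1.6 2.4
   vertex 0.0 3.6 1.8
   vertex 0.6 4.6 0.4
  endloop
 endfacet
 facet normal 0.293 -0.157 -0.943
  outer loop
   vertex 1.4 3.0 0.8
   vertex 4.4 5.0 1.4
   vertex 4.4 1.4 2.0
  endloop
 endfacet
 facet normal 0.264 -0.108 -0.959
  outer loop
   vertex 1.4 3.0 0.8
   vertex 0.6 4.6 0.4
   vertex 4.4 5.0 1.4
  endloop
 endfacet
 facet normal -0.530 -0.445 -0.721
  outer loop
   vertex 1.4 3.0 0.8
   vertex 0.4 1.6 2.4
   vertex 0.6 4.6 0.4
  endloop
 endfacet
 facet normal -0.797 0.598 0.085
  outer loop
   vertex 0.6 4.2 3.2
   vertex 0.6 4.6 0.4
   vertex 0.0 3.6 1.8
  endloop
 endfacet
 facet normal -0.333 0.933 0.133
  outer loop
   vertex 0.6 4.2 3.2
   vertex 2.6 4.8 4.0
   vertex 0.6 4.6 0.4
  endloop
 endfacet
 facet normal -0.908 -0.057 0.414
  outer loop
   vertex 0.6 4.2 3.2
   vertex 0.0 3.6 1.8
   vertex 0.4 1.6 2.4
  endloop
 endfacet
 facet normal -0.380 0.033 0.925
  outer loop
   vertex 0.6 4.2 3.2
   vertex 3.8 1.8 4.6
   vertex 2.6 4.8 4.0
  endloop
 endfacet
 facet normal -0.522 -0.214 0.826
  outer loop
   vertex 0.6 4.2 3.2
   vertex 0.4 1.6 2.4
   vertex 3.8 1.8 4.6
  endloop
 endfacet
 facet normal -0.104 -0.734 -0.671
  outer loop
   vertex 1.2 2.4 1.4
   vertex 4.4 1.4 2.0
   vertex 0.4 1.6 2.4
  endloop
 endfacet
 facet normal -0.081 -0.691 -0.718
  outer loop
   vertex 1.2 2.4 1.4
   vertex 1.4 3.0 0.8
   vertex 4.4 1.4 2.0
  endloop
 endfacet
 facet normal -0.272 -0.634 -0.724
  outer loop
   vertex 1.2 2.4 1.4
   vertex 0.4 1.6 2.4
   vertex 1.4 3.0 0.8
  endloop
 endfacet
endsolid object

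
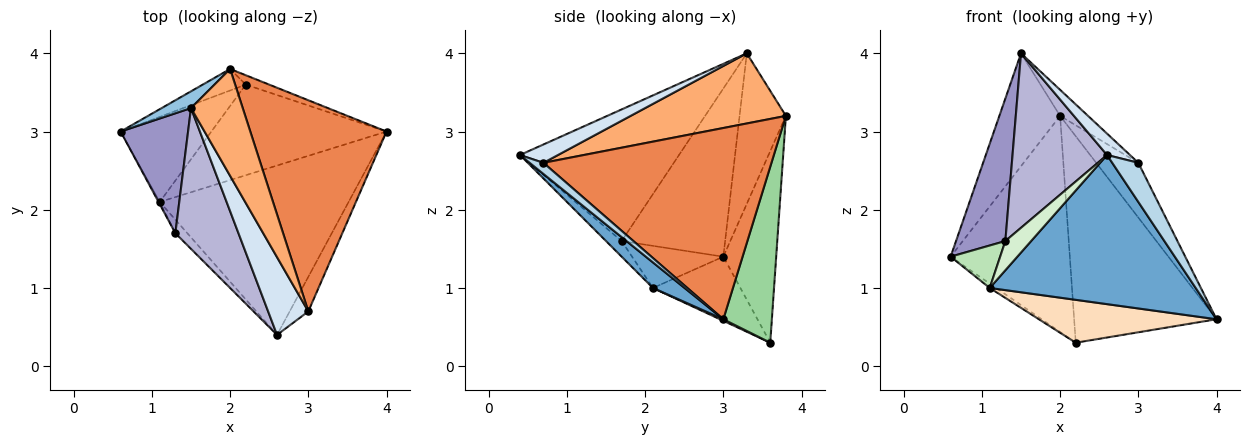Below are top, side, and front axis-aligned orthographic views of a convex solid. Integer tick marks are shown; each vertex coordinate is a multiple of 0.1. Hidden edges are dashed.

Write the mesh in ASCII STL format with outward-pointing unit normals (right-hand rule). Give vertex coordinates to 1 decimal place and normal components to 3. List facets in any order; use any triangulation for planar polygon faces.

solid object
 facet normal 0.101 -0.657 -0.747
  outer loop
   vertex 1.1 2.1 1.0
   vertex 4.0 3.0 0.6
   vertex 2.6 0.4 2.7
  endloop
 endfacet
 facet normal -0.602 0.790 0.117
  outer loop
   vertex 2.0 3.8 3.2
   vertex 0.6 3.0 1.4
   vertex 1.5 3.3 4.0
  endloop
 endfacet
 facet normal 0.368 -0.696 -0.617
  outer loop
   vertex 3.0 0.7 2.6
   vertex 2.6 0.4 2.7
   vertex 4.0 3.0 0.6
  endloop
 endfacet
 facet normal 0.403 -0.243 0.883
  outer loop
   vertex 3.0 0.7 2.6
   vertex 1.5 3.3 4.0
   vertex 2.6 0.4 2.7
  endloop
 endfacet
 facet normal 0.805 0.149 0.574
  outer loop
   vertex 3.0 0.7 2.6
   vertex 4.0 3.0 0.6
   vertex 2.0 3.8 3.2
  endloop
 endfacet
 facet normal 0.797 0.143 0.587
  outer loop
   vertex 3.0 0.7 2.6
   vertex 2.0 3.8 3.2
   vertex 1.5 3.3 4.0
  endloop
 endfacet
 facet normal -0.577 0.042 -0.816
  outer loop
   vertex 2.2 3.6 0.3
   vertex 1.1 2.1 1.0
   vertex 0.6 3.0 1.4
  endloop
 endfacet
 facet normal 0.008 -0.428 -0.904
  outer loop
   vertex 2.2 3.6 0.3
   vertex 4.0 3.0 0.6
   vertex 1.1 2.1 1.0
  endloop
 endfacet
 facet normal -0.404 0.910 -0.091
  outer loop
   vertex 2.2 3.6 0.3
   vertex 0.6 3.0 1.4
   vertex 2.0 3.8 3.2
  endloop
 endfacet
 facet normal 0.322 0.946 -0.043
  outer loop
   vertex 2.2 3.6 0.3
   vertex 2.0 3.8 3.2
   vertex 4.0 3.0 0.6
  endloop
 endfacet
 facet normal -0.879 -0.477 -0.025
  outer loop
   vertex 1.3 1.7 1.6
   vertex 0.6 3.0 1.4
   vertex 1.1 2.1 1.0
  endloop
 endfacet
 facet normal -0.482 -0.795 -0.369
  outer loop
   vertex 1.3 1.7 1.6
   vertex 1.1 2.1 1.0
   vertex 2.6 0.4 2.7
  endloop
 endfacet
 facet normal -0.849 -0.405 0.340
  outer loop
   vertex 1.3 1.7 1.6
   vertex 1.5 3.3 4.0
   vertex 0.6 3.0 1.4
  endloop
 endfacet
 facet normal -0.795 -0.472 0.381
  outer loop
   vertex 1.3 1.7 1.6
   vertex 2.6 0.4 2.7
   vertex 1.5 3.3 4.0
  endloop
 endfacet
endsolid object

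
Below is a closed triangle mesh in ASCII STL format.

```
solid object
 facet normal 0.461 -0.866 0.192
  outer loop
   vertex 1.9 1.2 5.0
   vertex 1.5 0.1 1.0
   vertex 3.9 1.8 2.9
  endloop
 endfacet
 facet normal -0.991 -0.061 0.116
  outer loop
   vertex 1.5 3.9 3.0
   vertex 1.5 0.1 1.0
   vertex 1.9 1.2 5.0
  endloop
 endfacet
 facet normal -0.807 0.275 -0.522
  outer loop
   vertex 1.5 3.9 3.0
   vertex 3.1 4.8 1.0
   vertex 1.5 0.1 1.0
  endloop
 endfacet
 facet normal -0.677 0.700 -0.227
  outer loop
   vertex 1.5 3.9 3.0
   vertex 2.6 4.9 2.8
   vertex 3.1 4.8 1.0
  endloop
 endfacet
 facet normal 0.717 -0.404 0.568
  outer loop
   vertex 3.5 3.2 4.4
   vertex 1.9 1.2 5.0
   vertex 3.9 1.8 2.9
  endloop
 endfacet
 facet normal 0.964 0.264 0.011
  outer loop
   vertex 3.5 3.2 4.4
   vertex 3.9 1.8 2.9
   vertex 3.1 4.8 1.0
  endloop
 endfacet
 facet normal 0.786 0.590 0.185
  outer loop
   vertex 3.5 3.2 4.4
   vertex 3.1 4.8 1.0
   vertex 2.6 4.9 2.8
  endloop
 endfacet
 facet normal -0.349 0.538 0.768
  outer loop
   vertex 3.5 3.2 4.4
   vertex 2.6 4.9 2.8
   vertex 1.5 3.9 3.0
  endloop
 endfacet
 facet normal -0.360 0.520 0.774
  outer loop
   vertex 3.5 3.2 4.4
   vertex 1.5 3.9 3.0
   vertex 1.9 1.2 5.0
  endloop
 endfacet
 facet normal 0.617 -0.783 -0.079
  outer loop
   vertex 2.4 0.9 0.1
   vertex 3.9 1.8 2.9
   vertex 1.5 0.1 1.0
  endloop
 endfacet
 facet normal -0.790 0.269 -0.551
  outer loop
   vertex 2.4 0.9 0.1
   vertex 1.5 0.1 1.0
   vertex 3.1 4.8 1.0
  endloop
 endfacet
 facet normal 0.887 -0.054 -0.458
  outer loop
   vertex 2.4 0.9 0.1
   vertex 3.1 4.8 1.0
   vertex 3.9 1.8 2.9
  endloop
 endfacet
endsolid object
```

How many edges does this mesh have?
18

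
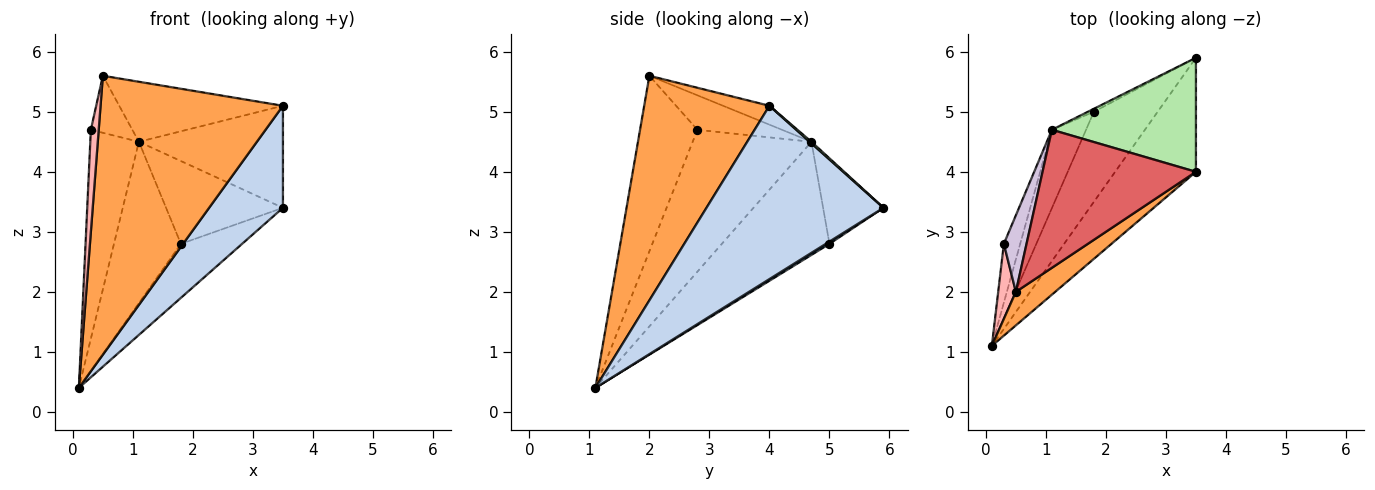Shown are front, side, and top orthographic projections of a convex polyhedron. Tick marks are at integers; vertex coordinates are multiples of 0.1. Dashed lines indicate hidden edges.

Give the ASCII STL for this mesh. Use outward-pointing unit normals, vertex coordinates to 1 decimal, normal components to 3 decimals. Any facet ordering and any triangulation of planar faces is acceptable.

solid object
 facet normal 0.030 0.514 -0.857
  outer loop
   vertex 1.8 5.0 2.8
   vertex 3.5 5.9 3.4
   vertex 0.1 1.1 0.4
  endloop
 endfacet
 facet normal 0.848 -0.354 -0.395
  outer loop
   vertex 3.5 4.0 5.1
   vertex 0.1 1.1 0.4
   vertex 3.5 5.9 3.4
  endloop
 endfacet
 facet normal 0.563 -0.820 0.099
  outer loop
   vertex 3.5 4.0 5.1
   vertex 0.5 2.0 5.6
   vertex 0.1 1.1 0.4
  endloop
 endfacet
 facet normal -0.823 0.511 -0.248
  outer loop
   vertex 1.1 4.7 4.5
   vertex 1.8 5.0 2.8
   vertex 0.1 1.1 0.4
  endloop
 endfacet
 facet normal -0.459 0.888 -0.032
  outer loop
   vertex 1.1 4.7 4.5
   vertex 3.5 5.9 3.4
   vertex 1.8 5.0 2.8
  endloop
 endfacet
 facet normal 0.008 0.667 0.745
  outer loop
   vertex 1.1 4.7 4.5
   vertex 3.5 4.0 5.1
   vertex 3.5 5.9 3.4
  endloop
 endfacet
 facet normal -0.112 0.396 0.911
  outer loop
   vertex 1.1 4.7 4.5
   vertex 0.5 2.0 5.6
   vertex 3.5 4.0 5.1
  endloop
 endfacet
 facet normal -0.986 -0.135 0.099
  outer loop
   vertex 0.3 2.8 4.7
   vertex 0.1 1.1 0.4
   vertex 0.5 2.0 5.6
  endloop
 endfacet
 facet normal -0.920 0.376 -0.106
  outer loop
   vertex 0.3 2.8 4.7
   vertex 1.1 4.7 4.5
   vertex 0.1 1.1 0.4
  endloop
 endfacet
 facet normal -0.773 0.379 0.509
  outer loop
   vertex 0.3 2.8 4.7
   vertex 0.5 2.0 5.6
   vertex 1.1 4.7 4.5
  endloop
 endfacet
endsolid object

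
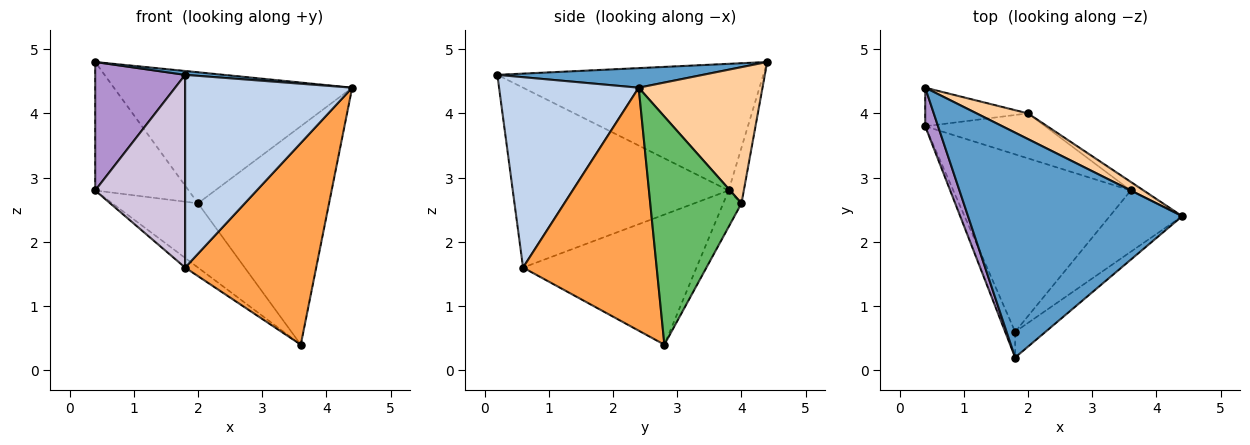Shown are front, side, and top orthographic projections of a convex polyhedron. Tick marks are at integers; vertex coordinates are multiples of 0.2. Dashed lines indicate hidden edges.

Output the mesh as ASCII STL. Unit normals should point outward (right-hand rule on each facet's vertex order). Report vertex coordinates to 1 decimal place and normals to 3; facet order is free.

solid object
 facet normal 0.091 -0.017 0.996
  outer loop
   vertex 1.8 0.2 4.6
   vertex 4.4 2.4 4.4
   vertex 0.4 4.4 4.8
  endloop
 endfacet
 facet normal 0.638 -0.763 -0.102
  outer loop
   vertex 1.8 0.6 1.6
   vertex 4.4 2.4 4.4
   vertex 1.8 0.2 4.6
  endloop
 endfacet
 facet normal 0.698 -0.685 -0.208
  outer loop
   vertex 1.8 0.6 1.6
   vertex 3.6 2.8 0.4
   vertex 4.4 2.4 4.4
  endloop
 endfacet
 facet normal 0.454 0.874 0.171
  outer loop
   vertex 2.0 4.0 2.6
   vertex 0.4 4.4 4.8
   vertex 4.4 2.4 4.4
  endloop
 endfacet
 facet normal 0.571 0.820 -0.032
  outer loop
   vertex 2.0 4.0 2.6
   vertex 4.4 2.4 4.4
   vertex 3.6 2.8 0.4
  endloop
 endfacet
 facet normal -0.591 0.044 -0.806
  outer loop
   vertex 0.4 3.8 2.8
   vertex 3.6 2.8 0.4
   vertex 1.8 0.6 1.6
  endloop
 endfacet
 facet normal -0.172 0.807 -0.565
  outer loop
   vertex 0.4 3.8 2.8
   vertex 2.0 4.0 2.6
   vertex 3.6 2.8 0.4
  endloop
 endfacet
 facet normal -0.154 0.946 -0.284
  outer loop
   vertex 0.4 3.8 2.8
   vertex 0.4 4.4 4.8
   vertex 2.0 4.0 2.6
  endloop
 endfacet
 facet normal -0.943 -0.319 0.096
  outer loop
   vertex 0.4 3.8 2.8
   vertex 1.8 0.2 4.6
   vertex 0.4 4.4 4.8
  endloop
 endfacet
 facet normal -0.922 -0.384 -0.051
  outer loop
   vertex 0.4 3.8 2.8
   vertex 1.8 0.6 1.6
   vertex 1.8 0.2 4.6
  endloop
 endfacet
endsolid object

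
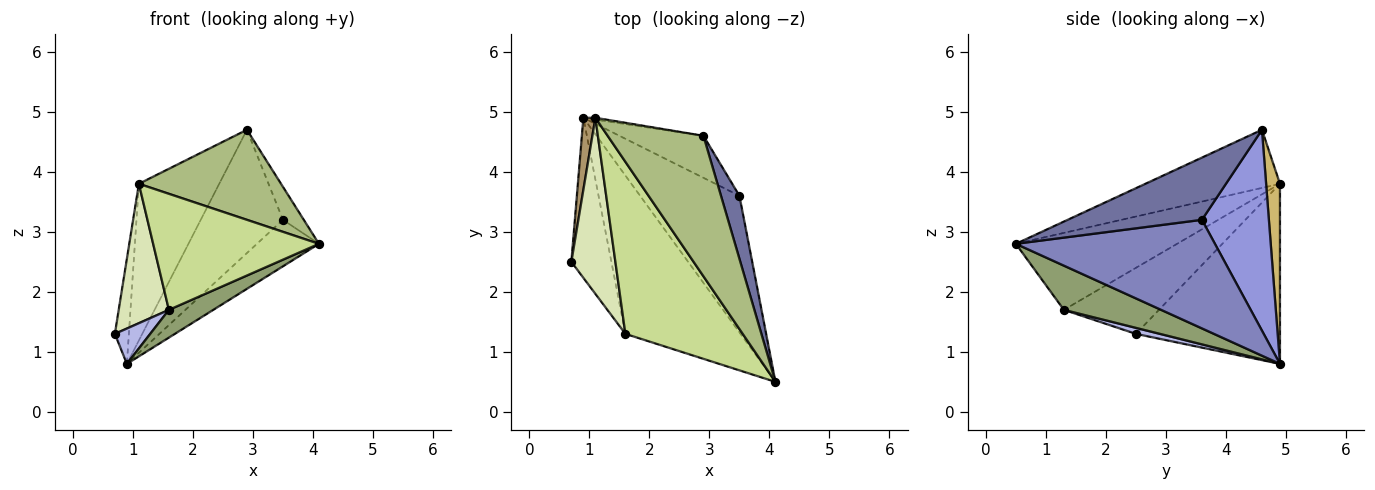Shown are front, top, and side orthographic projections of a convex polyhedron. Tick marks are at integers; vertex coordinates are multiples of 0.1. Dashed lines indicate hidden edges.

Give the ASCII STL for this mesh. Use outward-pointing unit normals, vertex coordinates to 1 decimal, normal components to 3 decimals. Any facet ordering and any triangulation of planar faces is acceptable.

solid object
 facet normal 0.948 0.147 0.281
  outer loop
   vertex 3.5 3.6 3.2
   vertex 2.9 4.6 4.7
   vertex 4.1 0.5 2.8
  endloop
 endfacet
 facet normal 0.719 0.224 -0.658
  outer loop
   vertex 3.5 3.6 3.2
   vertex 4.1 0.5 2.8
   vertex 0.9 4.9 0.8
  endloop
 endfacet
 facet normal 0.611 0.750 -0.255
  outer loop
   vertex 3.5 3.6 3.2
   vertex 0.9 4.9 0.8
   vertex 2.9 4.6 4.7
  endloop
 endfacet
 facet normal 0.145 -0.213 -0.966
  outer loop
   vertex 1.6 1.3 1.7
   vertex 0.7 2.5 1.3
   vertex 0.9 4.9 0.8
  endloop
 endfacet
 facet normal 0.354 -0.162 -0.921
  outer loop
   vertex 1.6 1.3 1.7
   vertex 0.9 4.9 0.8
   vertex 4.1 0.5 2.8
  endloop
 endfacet
 facet normal -0.455 -0.481 0.750
  outer loop
   vertex 1.1 4.9 3.8
   vertex 4.1 0.5 2.8
   vertex 2.9 4.6 4.7
  endloop
 endfacet
 facet normal -0.478 -0.491 0.728
  outer loop
   vertex 1.1 4.9 3.8
   vertex 1.6 1.3 1.7
   vertex 4.1 0.5 2.8
  endloop
 endfacet
 facet normal -0.762 -0.402 0.508
  outer loop
   vertex 1.1 4.9 3.8
   vertex 0.7 2.5 1.3
   vertex 1.6 1.3 1.7
  endloop
 endfacet
 facet normal -0.993 0.097 0.066
  outer loop
   vertex 1.1 4.9 3.8
   vertex 0.9 4.9 0.8
   vertex 0.7 2.5 1.3
  endloop
 endfacet
 facet normal 0.170 0.985 -0.011
  outer loop
   vertex 1.1 4.9 3.8
   vertex 2.9 4.6 4.7
   vertex 0.9 4.9 0.8
  endloop
 endfacet
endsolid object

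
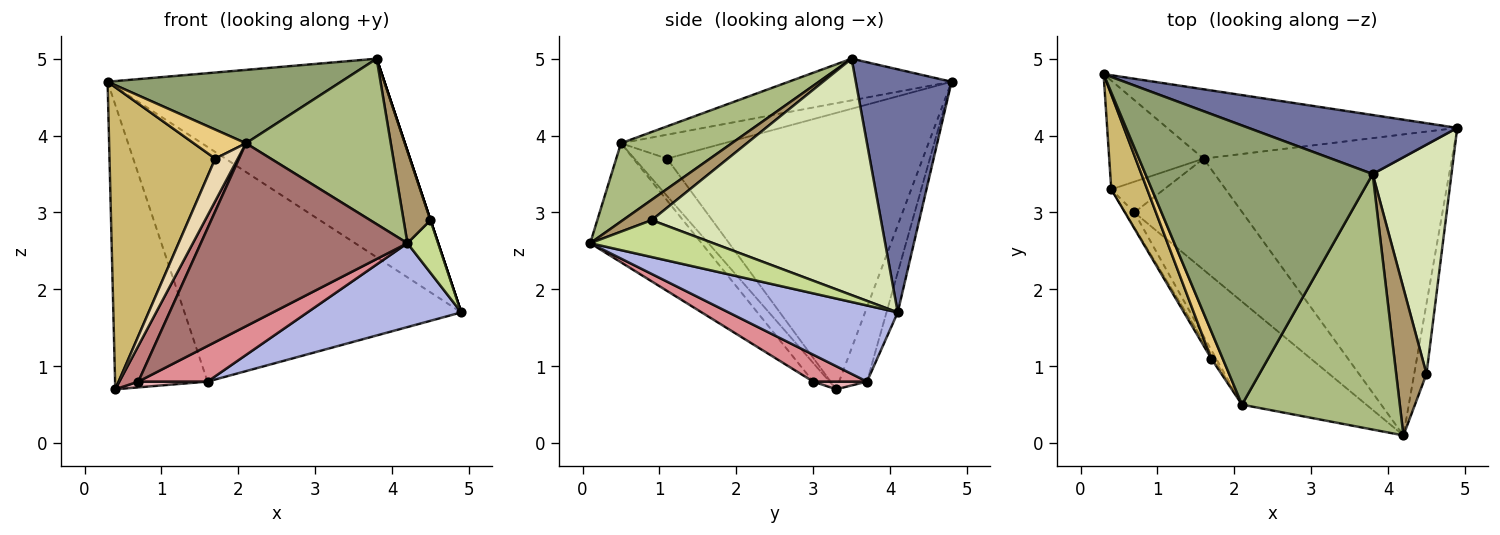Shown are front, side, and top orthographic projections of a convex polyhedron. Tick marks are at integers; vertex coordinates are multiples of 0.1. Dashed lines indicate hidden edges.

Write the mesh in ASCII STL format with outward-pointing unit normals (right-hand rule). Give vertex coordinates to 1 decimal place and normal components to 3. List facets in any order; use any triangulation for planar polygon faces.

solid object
 facet normal 0.315 0.910 0.270
  outer loop
   vertex 3.8 3.5 5.0
   vertex 4.9 4.1 1.7
   vertex 0.3 4.8 4.7
  endloop
 endfacet
 facet normal -0.039 0.958 -0.283
  outer loop
   vertex 1.6 3.7 0.8
   vertex 0.3 4.8 4.7
   vertex 4.9 4.1 1.7
  endloop
 endfacet
 facet normal -0.271 0.899 -0.344
  outer loop
   vertex 1.6 3.7 0.8
   vertex 0.4 3.3 0.7
   vertex 0.3 4.8 4.7
  endloop
 endfacet
 facet normal 0.283 -0.257 -0.924
  outer loop
   vertex 1.6 3.7 0.8
   vertex 4.9 4.1 1.7
   vertex 4.2 0.1 2.6
  endloop
 endfacet
 facet normal -0.175 -0.250 0.952
  outer loop
   vertex 2.1 0.5 3.9
   vertex 3.8 3.5 5.0
   vertex 0.3 4.8 4.7
  endloop
 endfacet
 facet normal 0.384 -0.502 0.775
  outer loop
   vertex 2.1 0.5 3.9
   vertex 4.2 0.1 2.6
   vertex 3.8 3.5 5.0
  endloop
 endfacet
 facet normal 0.923 -0.231 -0.308
  outer loop
   vertex 4.5 0.9 2.9
   vertex 4.2 0.1 2.6
   vertex 4.9 4.1 1.7
  endloop
 endfacet
 facet normal 0.949 0.000 0.316
  outer loop
   vertex 4.5 0.9 2.9
   vertex 4.9 4.1 1.7
   vertex 3.8 3.5 5.0
  endloop
 endfacet
 facet normal 0.495 -0.462 0.736
  outer loop
   vertex 4.5 0.9 2.9
   vertex 3.8 3.5 5.0
   vertex 4.2 0.1 2.6
  endloop
 endfacet
 facet normal -0.917 -0.379 0.119
  outer loop
   vertex 1.7 1.1 3.7
   vertex 0.3 4.8 4.7
   vertex 0.4 3.3 0.7
  endloop
 endfacet
 facet normal -0.820 -0.416 0.392
  outer loop
   vertex 1.7 1.1 3.7
   vertex 2.1 0.5 3.9
   vertex 0.3 4.8 4.7
  endloop
 endfacet
 facet normal -0.821 -0.568 -0.060
  outer loop
   vertex 1.7 1.1 3.7
   vertex 0.4 3.3 0.7
   vertex 2.1 0.5 3.9
  endloop
 endfacet
 facet normal -0.425 -0.789 -0.444
  outer loop
   vertex 0.7 3.0 0.8
   vertex 4.2 0.1 2.6
   vertex 2.1 0.5 3.9
  endloop
 endfacet
 facet normal -0.622 -0.723 -0.302
  outer loop
   vertex 0.7 3.0 0.8
   vertex 2.1 0.5 3.9
   vertex 0.4 3.3 0.7
  endloop
 endfacet
 facet normal 0.231 -0.297 -0.927
  outer loop
   vertex 0.7 3.0 0.8
   vertex 1.6 3.7 0.8
   vertex 4.2 0.1 2.6
  endloop
 endfacet
 facet normal 0.142 -0.182 -0.973
  outer loop
   vertex 0.7 3.0 0.8
   vertex 0.4 3.3 0.7
   vertex 1.6 3.7 0.8
  endloop
 endfacet
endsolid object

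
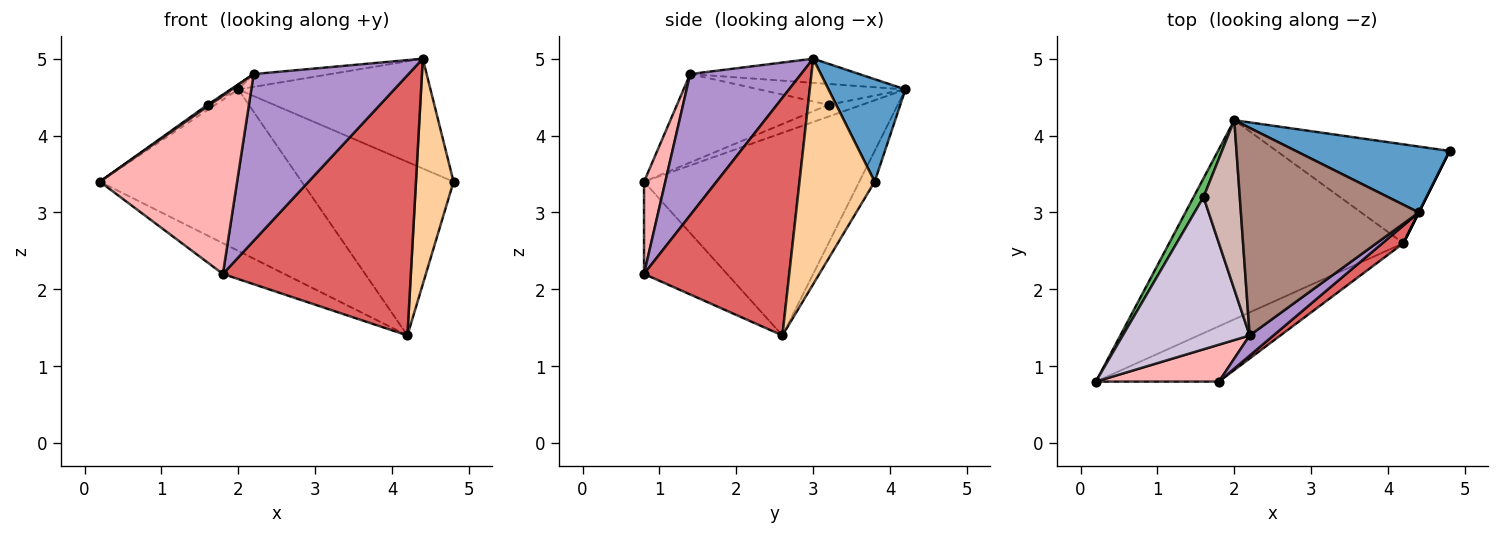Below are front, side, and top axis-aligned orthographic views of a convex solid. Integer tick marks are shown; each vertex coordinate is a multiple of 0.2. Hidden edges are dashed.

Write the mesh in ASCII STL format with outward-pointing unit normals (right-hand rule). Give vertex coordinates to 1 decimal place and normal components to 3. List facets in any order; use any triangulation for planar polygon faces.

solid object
 facet normal 0.324 0.811 0.487
  outer loop
   vertex 4.4 3.0 5.0
   vertex 4.8 3.8 3.4
   vertex 2.0 4.2 4.6
  endloop
 endfacet
 facet normal -0.558 0.523 -0.645
  outer loop
   vertex 4.2 2.6 1.4
   vertex 0.2 0.8 3.4
   vertex 2.0 4.2 4.6
  endloop
 endfacet
 facet normal -0.088 0.866 -0.493
  outer loop
   vertex 4.2 2.6 1.4
   vertex 2.0 4.2 4.6
   vertex 4.8 3.8 3.4
  endloop
 endfacet
 facet normal 0.894 -0.447 0.000
  outer loop
   vertex 4.2 2.6 1.4
   vertex 4.8 3.8 3.4
   vertex 4.4 3.0 5.0
  endloop
 endfacet
 facet normal -0.752 0.173 0.636
  outer loop
   vertex 1.6 3.2 4.4
   vertex 2.0 4.2 4.6
   vertex 0.2 0.8 3.4
  endloop
 endfacet
 facet normal -0.548 0.406 -0.731
  outer loop
   vertex 1.8 0.8 2.2
   vertex 0.2 0.8 3.4
   vertex 4.2 2.6 1.4
  endloop
 endfacet
 facet normal 0.611 -0.790 0.054
  outer loop
   vertex 1.8 0.8 2.2
   vertex 4.2 2.6 1.4
   vertex 4.4 3.0 5.0
  endloop
 endfacet
 facet normal 0.150 -0.968 0.200
  outer loop
   vertex 2.2 1.4 4.8
   vertex 0.2 0.8 3.4
   vertex 1.8 0.8 2.2
  endloop
 endfacet
 facet normal 0.580 -0.809 0.098
  outer loop
   vertex 2.2 1.4 4.8
   vertex 1.8 0.8 2.2
   vertex 4.4 3.0 5.0
  endloop
 endfacet
 facet normal -0.572 -0.008 0.820
  outer loop
   vertex 2.2 1.4 4.8
   vertex 1.6 3.2 4.4
   vertex 0.2 0.8 3.4
  endloop
 endfacet
 facet normal -0.134 0.061 0.989
  outer loop
   vertex 2.2 1.4 4.8
   vertex 4.4 3.0 5.0
   vertex 2.0 4.2 4.6
  endloop
 endfacet
 facet normal -0.499 0.026 0.866
  outer loop
   vertex 2.2 1.4 4.8
   vertex 2.0 4.2 4.6
   vertex 1.6 3.2 4.4
  endloop
 endfacet
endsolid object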